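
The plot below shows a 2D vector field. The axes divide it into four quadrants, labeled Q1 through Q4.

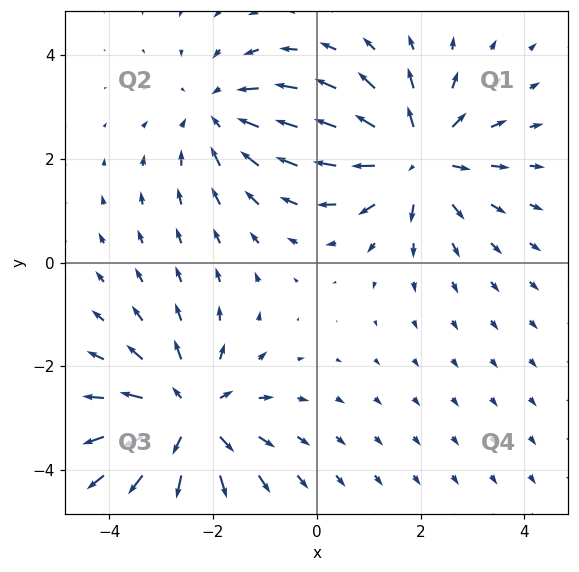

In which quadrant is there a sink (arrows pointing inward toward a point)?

Q2

The sink sits at approximately (-1.9, 2.9), which lies in quadrant Q2. The divergence there is about -3, negative as expected for a sink.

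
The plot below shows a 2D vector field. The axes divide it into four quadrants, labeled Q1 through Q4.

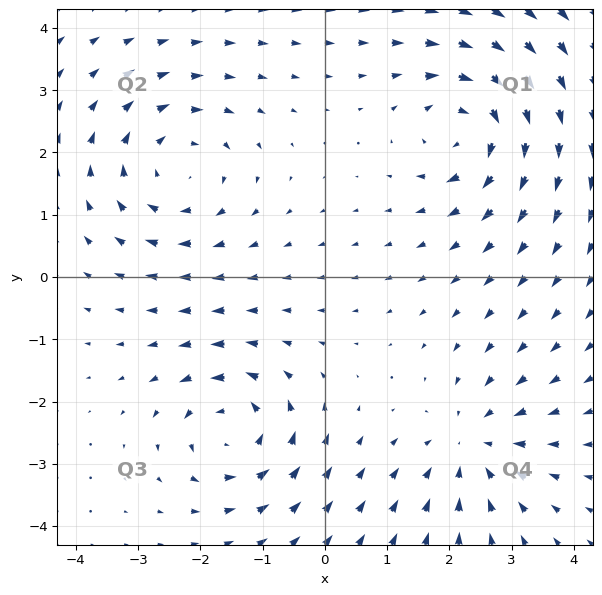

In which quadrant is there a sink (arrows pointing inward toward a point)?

Q4

The sink sits at approximately (2.4, -2.7), which lies in quadrant Q4. The divergence there is about -4, negative as expected for a sink.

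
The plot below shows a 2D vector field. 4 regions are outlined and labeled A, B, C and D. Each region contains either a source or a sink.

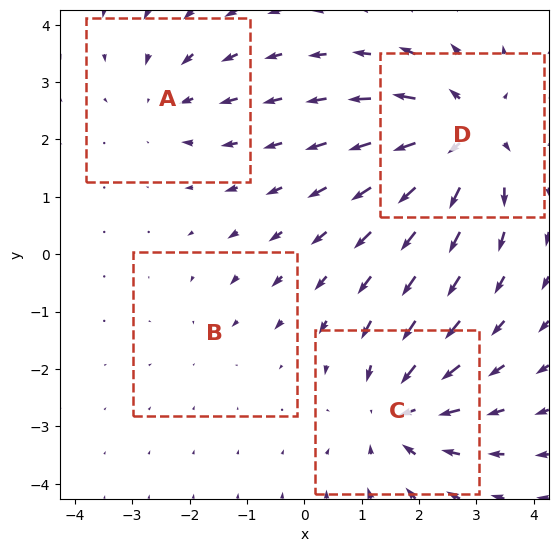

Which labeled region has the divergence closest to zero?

Divergence at each region's feature centre — A: about -3, B: about -2, C: about -5, D: about +6. Region B is closest to zero.

B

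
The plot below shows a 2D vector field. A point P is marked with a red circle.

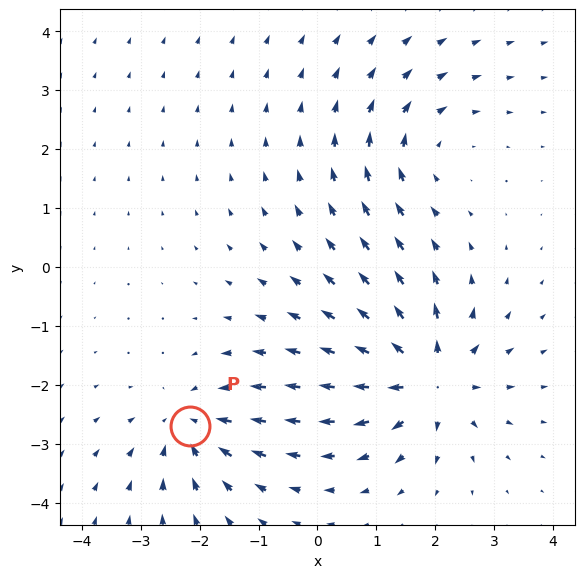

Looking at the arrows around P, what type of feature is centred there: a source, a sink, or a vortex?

At P (-2.2, -2.7) the arrows converge inward. Divergence about -4, curl ≈0 — negative divergence with near-zero curl is a sink.

sink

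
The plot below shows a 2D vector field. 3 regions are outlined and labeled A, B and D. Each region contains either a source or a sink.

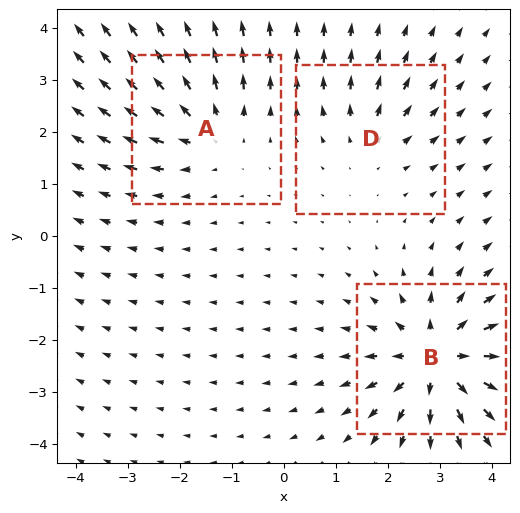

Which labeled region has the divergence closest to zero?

Divergence at each region's feature centre — A: about +3, B: about +5, D: about +2. Region D is closest to zero.

D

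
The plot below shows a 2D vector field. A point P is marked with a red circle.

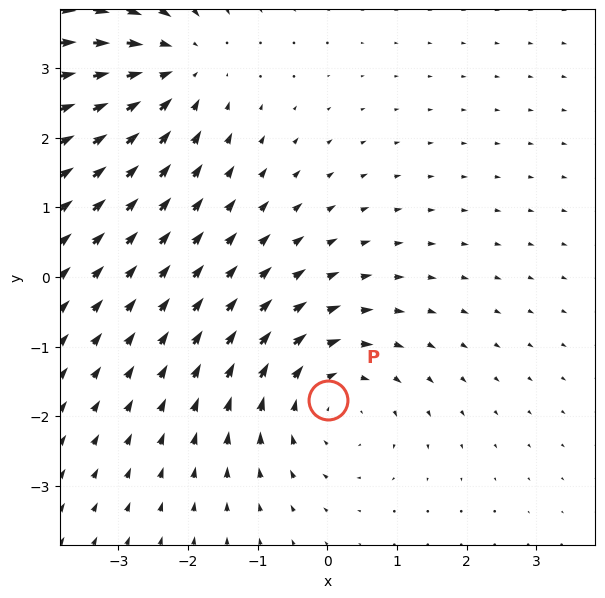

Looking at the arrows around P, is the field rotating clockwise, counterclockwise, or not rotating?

Near P at (0.0, -1.8) the arrows circulate clockwise. The curl (z-component) there is about -3; negative curl means clockwise rotation.

clockwise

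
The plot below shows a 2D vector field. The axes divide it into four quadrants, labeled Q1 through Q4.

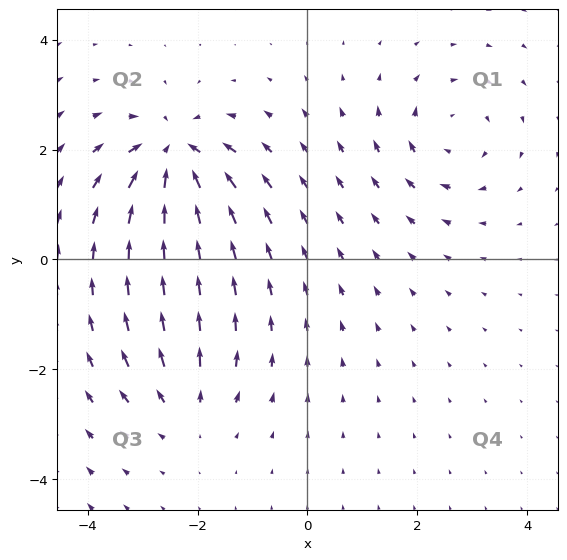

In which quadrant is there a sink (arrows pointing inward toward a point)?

Q2

The sink sits at approximately (-2.4, 1.9), which lies in quadrant Q2. The divergence there is about -6, negative as expected for a sink.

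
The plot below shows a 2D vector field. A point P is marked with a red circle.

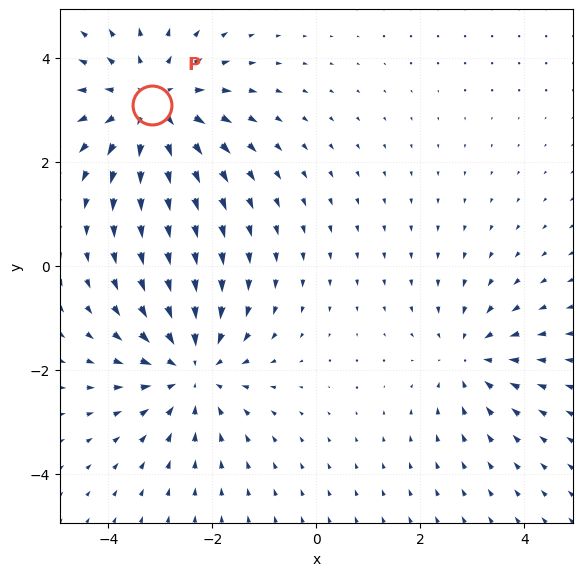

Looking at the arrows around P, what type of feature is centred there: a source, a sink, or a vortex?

At P (-3.2, 3.1) the arrows spread outward. Divergence about +4, curl ≈0 — positive divergence with near-zero curl is a source.

source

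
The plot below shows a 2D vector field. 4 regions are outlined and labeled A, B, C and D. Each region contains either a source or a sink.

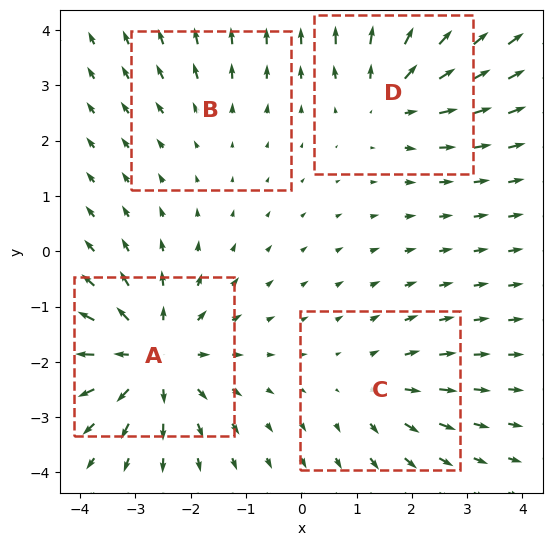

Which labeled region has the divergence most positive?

A

Divergence at each region's feature centre — A: about +6, B: about +2, C: about +3, D: about +4. Region A is most positive.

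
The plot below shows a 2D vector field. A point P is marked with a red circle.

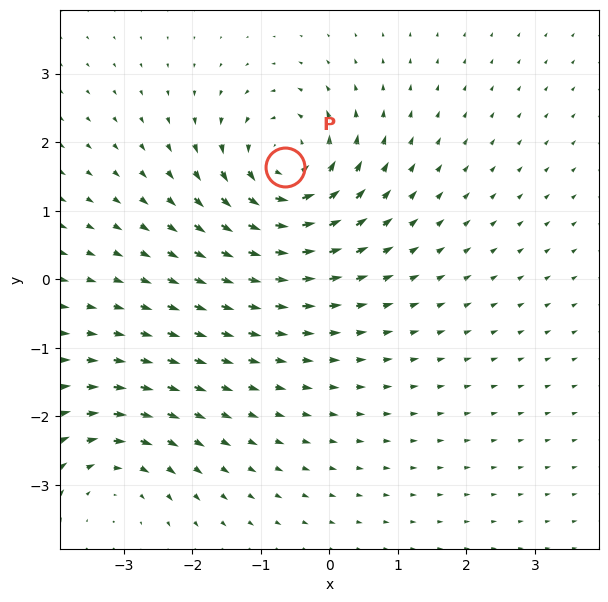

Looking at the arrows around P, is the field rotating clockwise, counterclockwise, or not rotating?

Near P at (-0.7, 1.6) the arrows circulate counterclockwise. The curl (z-component) there is about +5; positive curl means counterclockwise rotation.

counterclockwise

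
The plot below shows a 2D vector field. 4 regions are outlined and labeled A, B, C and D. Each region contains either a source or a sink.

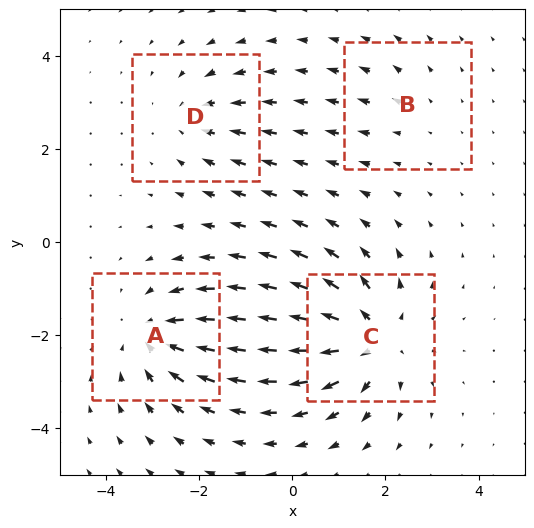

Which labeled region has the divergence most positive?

C

Divergence at each region's feature centre — A: about -5, B: about +2, C: about +6, D: about -3. Region C is most positive.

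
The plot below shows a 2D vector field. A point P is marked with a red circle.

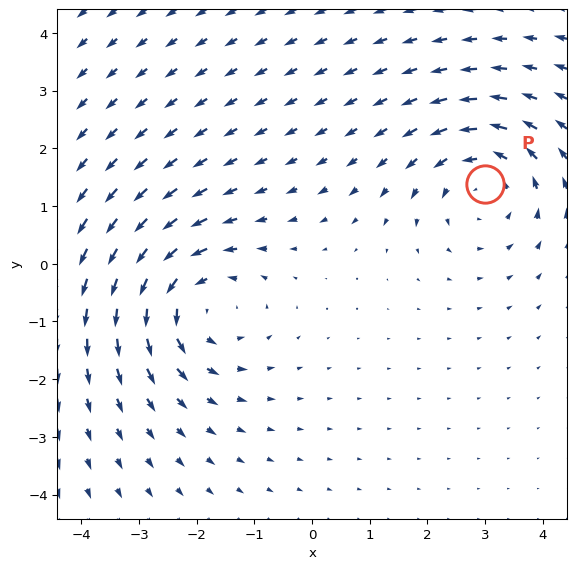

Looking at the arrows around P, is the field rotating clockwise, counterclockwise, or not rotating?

counterclockwise

Near P at (3.0, 1.4) the arrows circulate counterclockwise. The curl (z-component) there is about +2; positive curl means counterclockwise rotation.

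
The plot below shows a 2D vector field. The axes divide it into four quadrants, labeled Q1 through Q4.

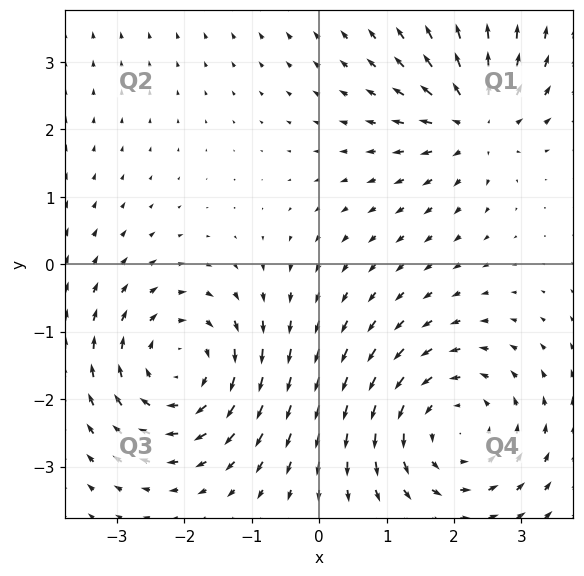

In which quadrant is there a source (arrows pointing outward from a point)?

The source sits at approximately (2.3, 2.1), which lies in quadrant Q1. The divergence there is about +4, positive as expected for a source.

Q1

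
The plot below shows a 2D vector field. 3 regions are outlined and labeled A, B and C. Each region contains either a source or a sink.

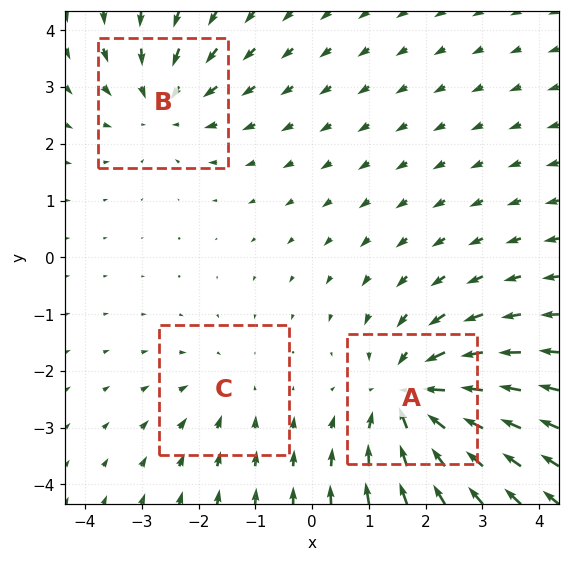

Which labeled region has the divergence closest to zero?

C

Divergence at each region's feature centre — A: about -4, B: about -3, C: about -2. Region C is closest to zero.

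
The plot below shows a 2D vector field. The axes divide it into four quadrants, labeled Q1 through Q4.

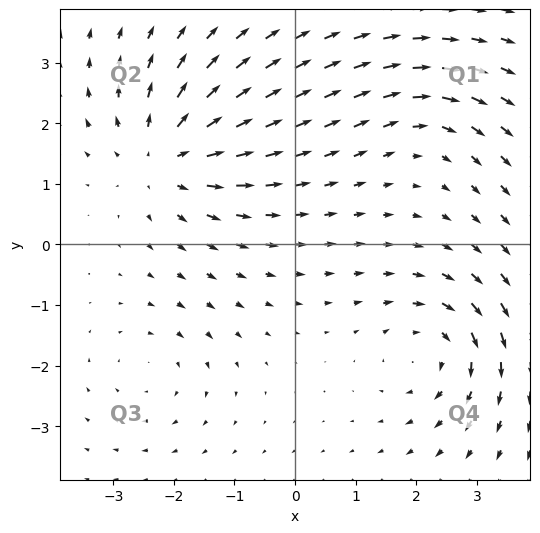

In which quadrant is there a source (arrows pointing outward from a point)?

Q2

The source sits at approximately (-2.1, 1.4), which lies in quadrant Q2. The divergence there is about +5, positive as expected for a source.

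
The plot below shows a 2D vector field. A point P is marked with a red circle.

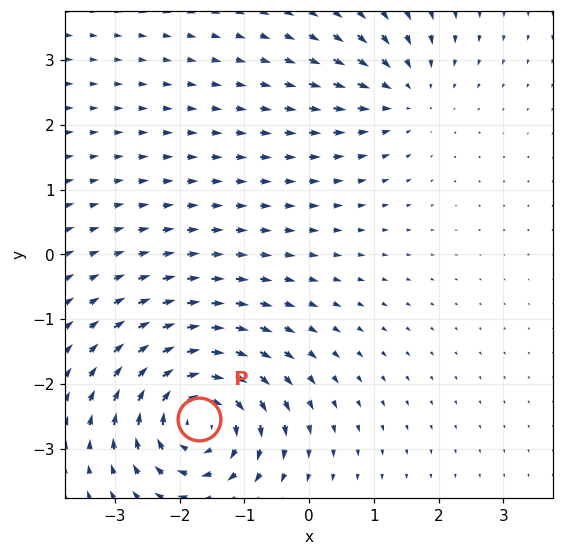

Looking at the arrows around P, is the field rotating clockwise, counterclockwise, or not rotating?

Near P at (-1.7, -2.5) the arrows circulate clockwise. The curl (z-component) there is about -7; negative curl means clockwise rotation.

clockwise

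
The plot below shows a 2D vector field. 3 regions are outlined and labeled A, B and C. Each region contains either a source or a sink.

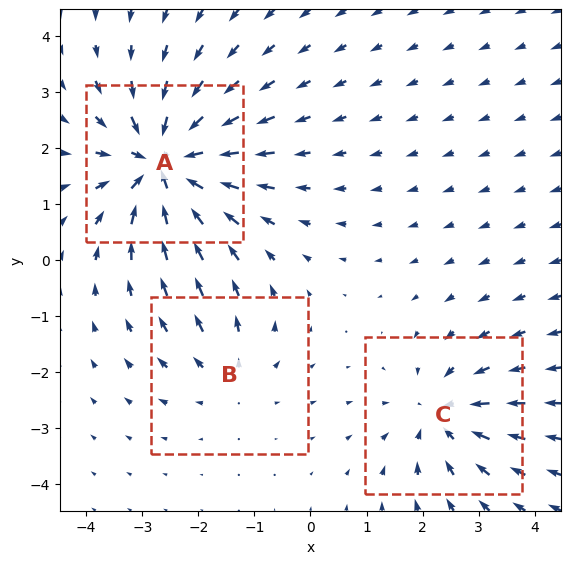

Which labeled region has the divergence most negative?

A

Divergence at each region's feature centre — A: about -6, B: about +2, C: about -3. Region A is most negative.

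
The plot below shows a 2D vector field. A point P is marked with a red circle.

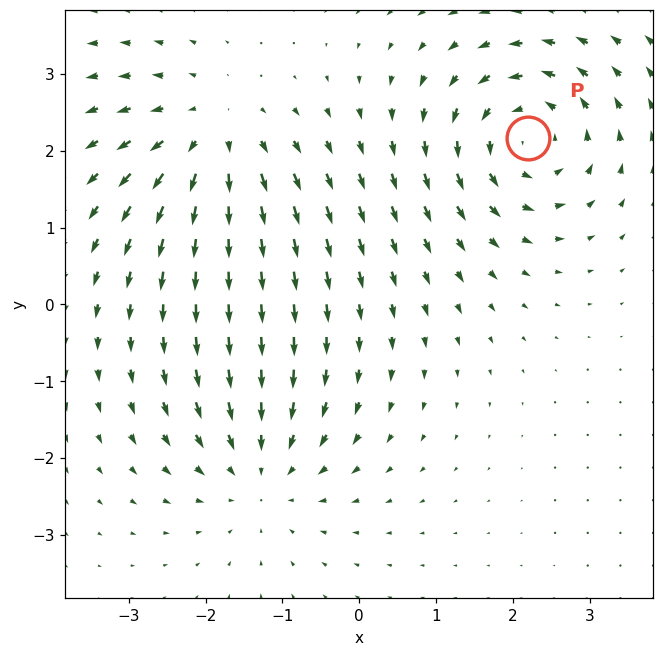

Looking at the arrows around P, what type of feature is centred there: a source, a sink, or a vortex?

At P (2.2, 2.2) the arrows circulate counterclockwise. Divergence ≈0, curl about +6 — near-zero divergence with nonzero curl is a vortex.

vortex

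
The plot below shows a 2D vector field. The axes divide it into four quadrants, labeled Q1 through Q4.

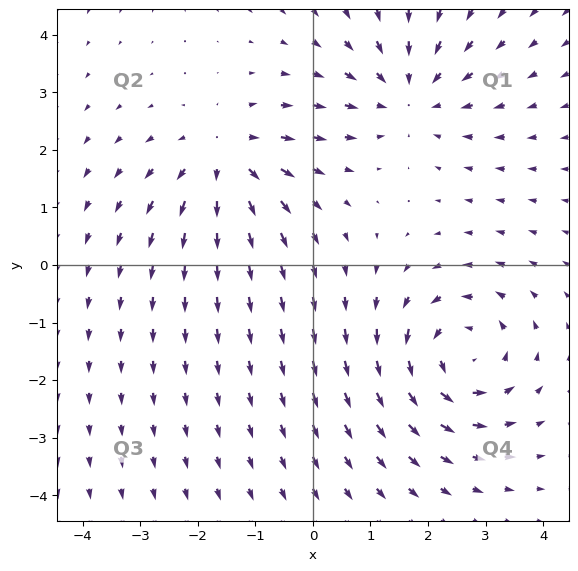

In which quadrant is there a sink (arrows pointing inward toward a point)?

Q1

The sink sits at approximately (1.7, 2.9), which lies in quadrant Q1. The divergence there is about -3, negative as expected for a sink.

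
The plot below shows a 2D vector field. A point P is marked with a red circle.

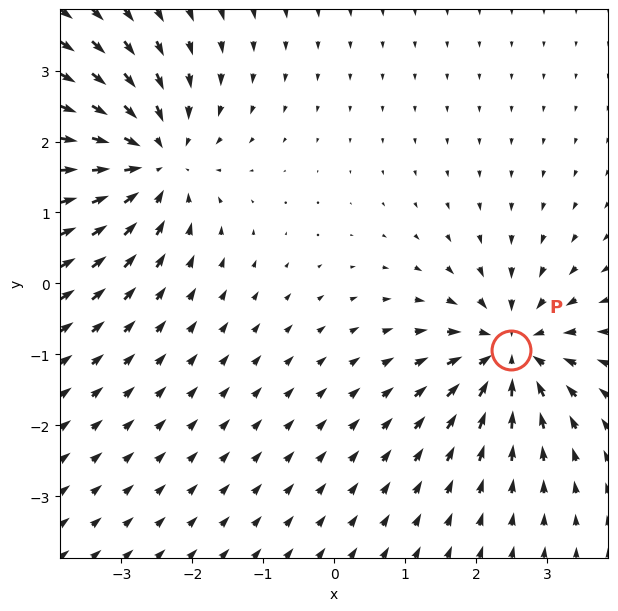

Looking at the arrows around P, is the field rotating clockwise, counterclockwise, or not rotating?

not rotating

Near P at (2.5, -0.9) the arrows show no circulation. The curl there is ≈0.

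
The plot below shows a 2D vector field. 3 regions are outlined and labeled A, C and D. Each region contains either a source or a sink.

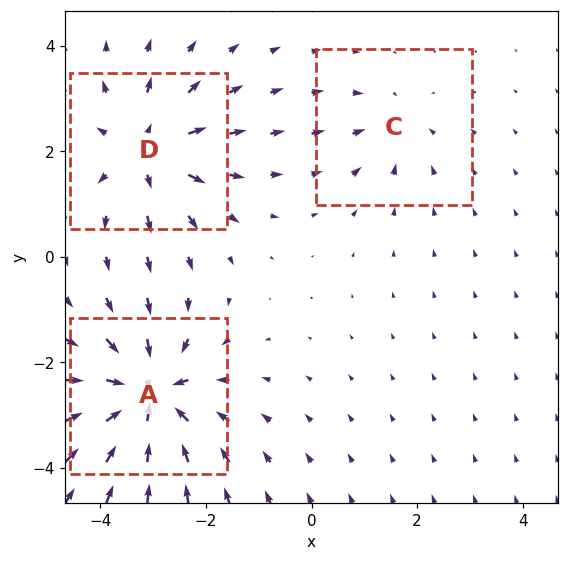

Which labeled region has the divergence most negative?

Divergence at each region's feature centre — A: about -6, C: about -2, D: about +4. Region A is most negative.

A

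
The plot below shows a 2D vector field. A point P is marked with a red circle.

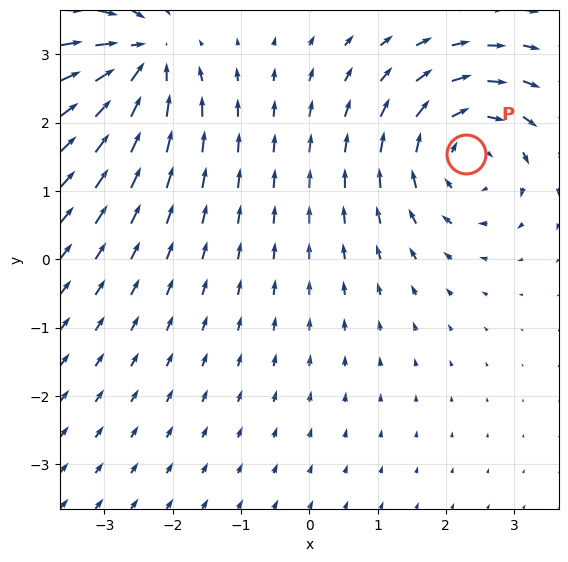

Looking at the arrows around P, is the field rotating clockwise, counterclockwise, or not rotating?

Near P at (2.3, 1.5) the arrows circulate clockwise. The curl (z-component) there is about -4; negative curl means clockwise rotation.

clockwise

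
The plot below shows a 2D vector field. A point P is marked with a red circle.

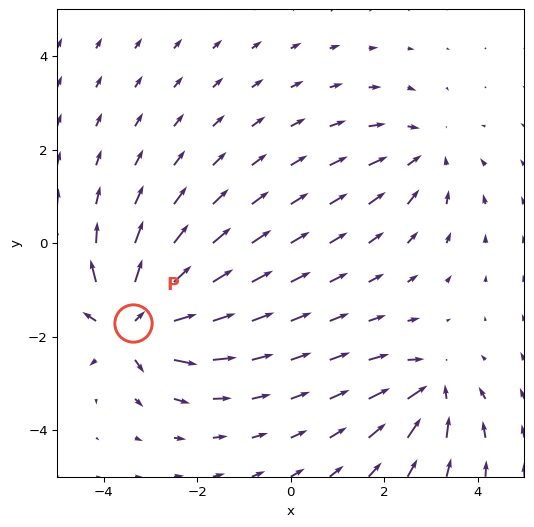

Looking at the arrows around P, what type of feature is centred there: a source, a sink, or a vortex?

At P (-3.4, -1.7) the arrows spread outward. Divergence about +6, curl ≈0 — positive divergence with near-zero curl is a source.

source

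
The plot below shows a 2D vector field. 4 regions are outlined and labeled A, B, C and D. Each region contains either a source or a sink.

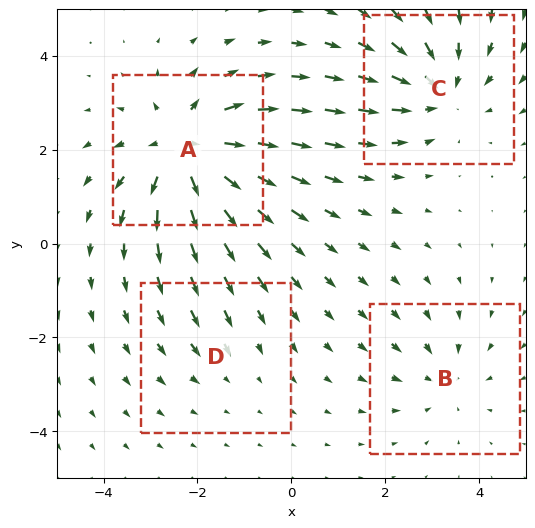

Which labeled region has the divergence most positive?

A

Divergence at each region's feature centre — A: about +6, B: about -3, C: about -4, D: about -2. Region A is most positive.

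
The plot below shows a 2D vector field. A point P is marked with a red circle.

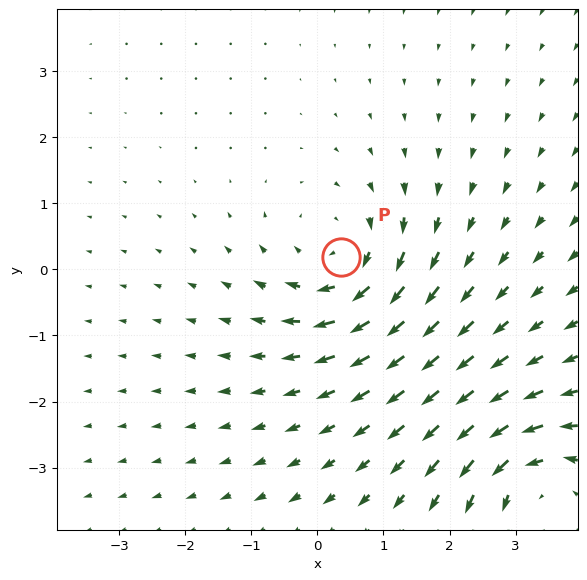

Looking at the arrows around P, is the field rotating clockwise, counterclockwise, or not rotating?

clockwise

Near P at (0.4, 0.2) the arrows circulate clockwise. The curl (z-component) there is about -5; negative curl means clockwise rotation.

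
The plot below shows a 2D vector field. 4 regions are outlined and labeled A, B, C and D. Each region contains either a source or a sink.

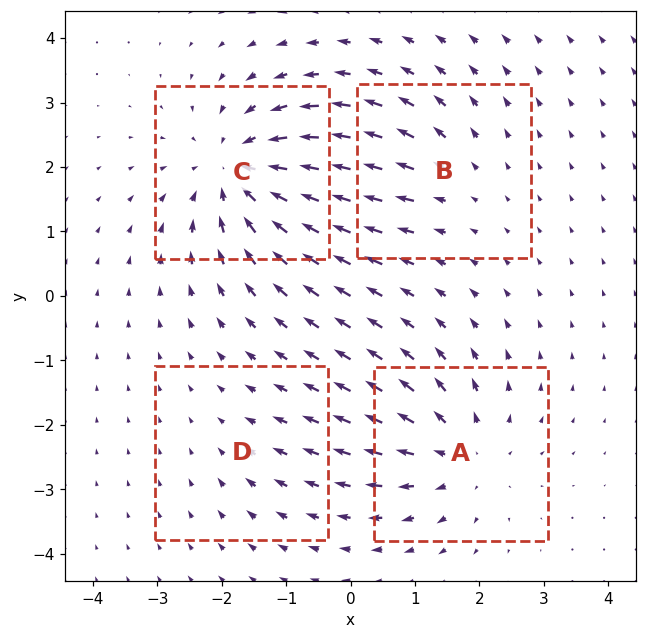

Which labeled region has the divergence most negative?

C

Divergence at each region's feature centre — A: about +5, B: about +3, C: about -6, D: about -2. Region C is most negative.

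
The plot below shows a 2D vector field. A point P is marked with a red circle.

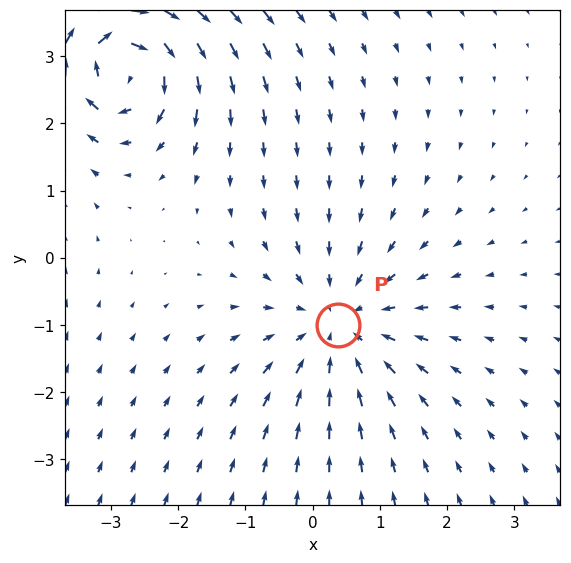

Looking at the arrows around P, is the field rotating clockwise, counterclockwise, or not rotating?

Near P at (0.4, -1.0) the arrows show no circulation. The curl there is ≈0.

not rotating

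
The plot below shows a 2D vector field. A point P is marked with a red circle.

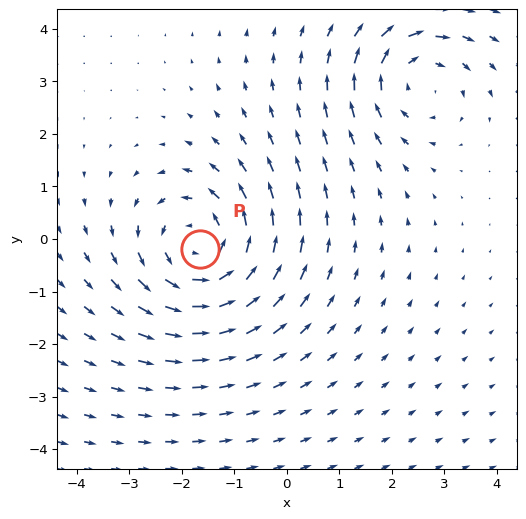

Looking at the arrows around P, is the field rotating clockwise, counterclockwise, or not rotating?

Near P at (-1.7, -0.2) the arrows circulate counterclockwise. The curl (z-component) there is about +4; positive curl means counterclockwise rotation.

counterclockwise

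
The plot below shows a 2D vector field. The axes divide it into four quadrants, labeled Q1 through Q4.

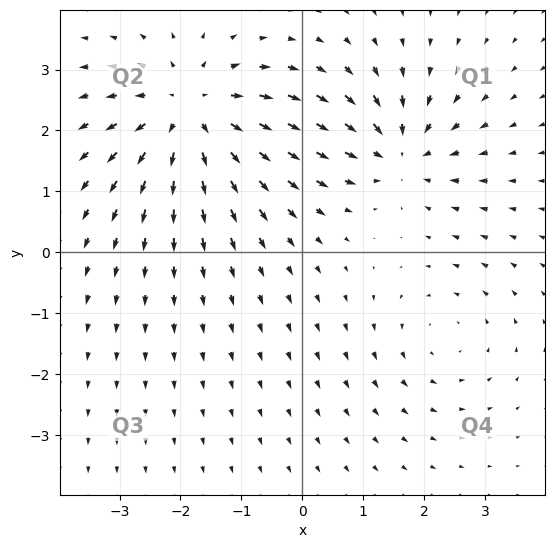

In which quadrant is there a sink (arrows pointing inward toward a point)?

The sink sits at approximately (1.6, 1.6), which lies in quadrant Q1. The divergence there is about -4, negative as expected for a sink.

Q1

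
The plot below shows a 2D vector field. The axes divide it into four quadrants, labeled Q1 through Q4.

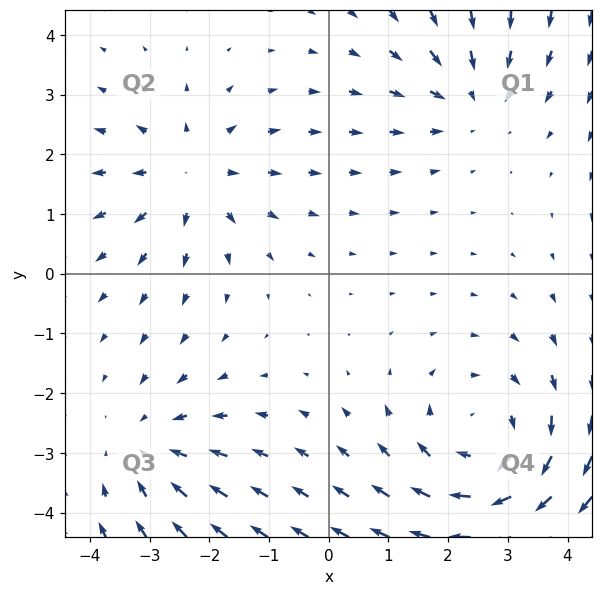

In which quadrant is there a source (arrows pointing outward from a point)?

The source sits at approximately (-2.3, 1.6), which lies in quadrant Q2. The divergence there is about +3, positive as expected for a source.

Q2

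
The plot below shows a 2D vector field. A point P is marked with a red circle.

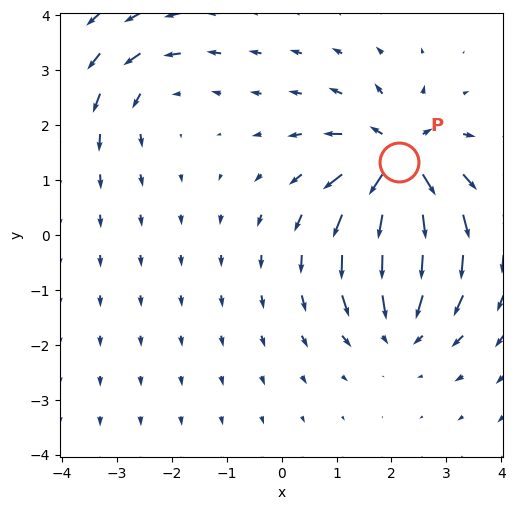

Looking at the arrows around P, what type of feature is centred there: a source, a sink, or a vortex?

source

At P (2.1, 1.3) the arrows spread outward. Divergence about +6, curl ≈0 — positive divergence with near-zero curl is a source.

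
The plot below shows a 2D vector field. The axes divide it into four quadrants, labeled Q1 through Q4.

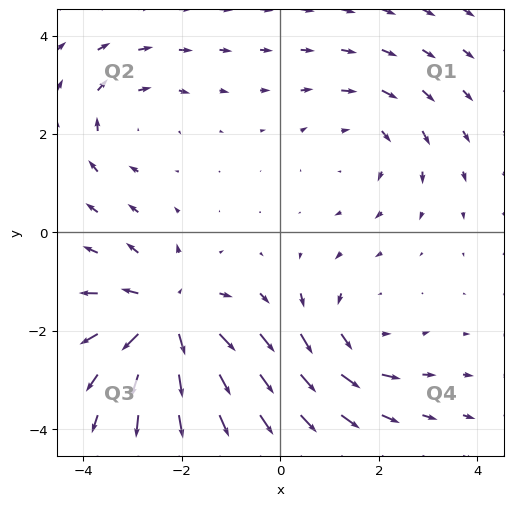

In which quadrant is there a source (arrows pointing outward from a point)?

Q3

The source sits at approximately (-2.3, -1.7), which lies in quadrant Q3. The divergence there is about +4, positive as expected for a source.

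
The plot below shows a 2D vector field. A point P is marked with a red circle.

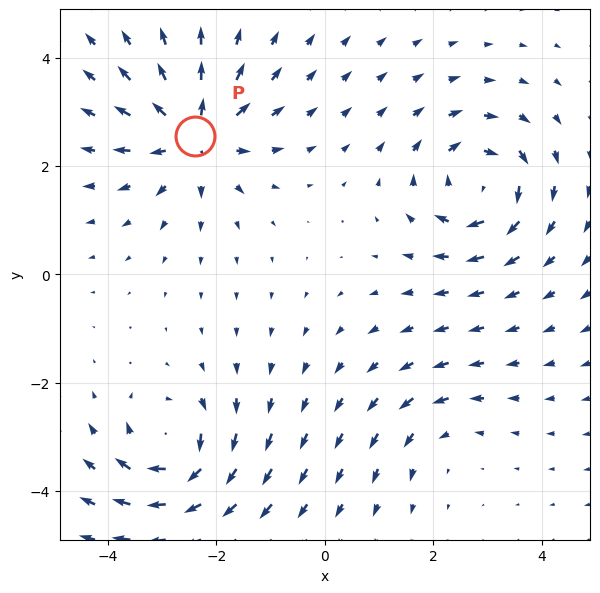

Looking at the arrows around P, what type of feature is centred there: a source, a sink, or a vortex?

source

At P (-2.4, 2.6) the arrows spread outward. Divergence about +6, curl ≈0 — positive divergence with near-zero curl is a source.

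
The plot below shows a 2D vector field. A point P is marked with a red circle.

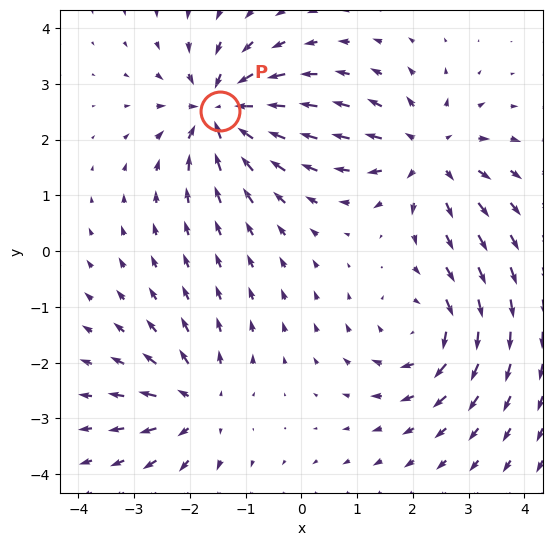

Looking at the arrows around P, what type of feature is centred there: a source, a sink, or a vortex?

sink

At P (-1.4, 2.5) the arrows converge inward. Divergence about -6, curl ≈0 — negative divergence with near-zero curl is a sink.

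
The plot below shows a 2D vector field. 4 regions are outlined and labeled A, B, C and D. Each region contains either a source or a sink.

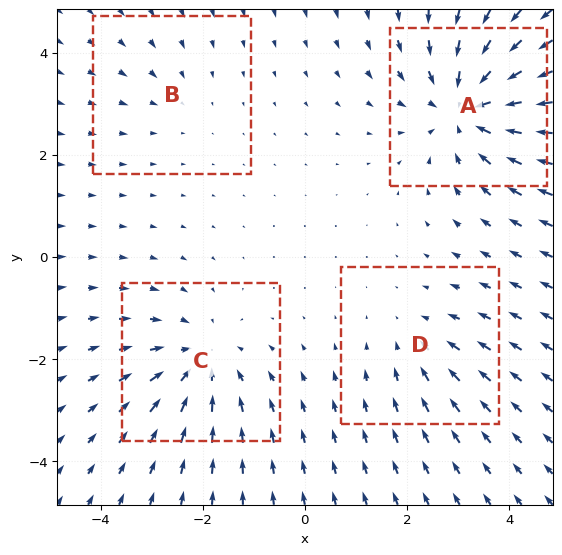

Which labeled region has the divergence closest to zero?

Divergence at each region's feature centre — A: about -6, B: about -2, C: about -4, D: about -3. Region B is closest to zero.

B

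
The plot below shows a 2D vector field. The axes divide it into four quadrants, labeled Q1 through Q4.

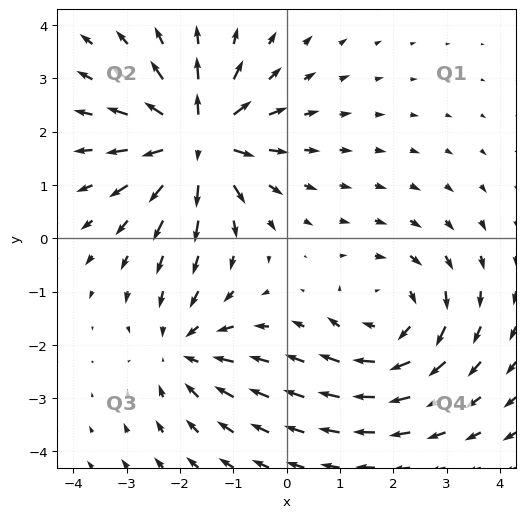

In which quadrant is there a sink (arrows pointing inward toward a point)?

The sink sits at approximately (-1.9, -2.1), which lies in quadrant Q3. The divergence there is about -3, negative as expected for a sink.

Q3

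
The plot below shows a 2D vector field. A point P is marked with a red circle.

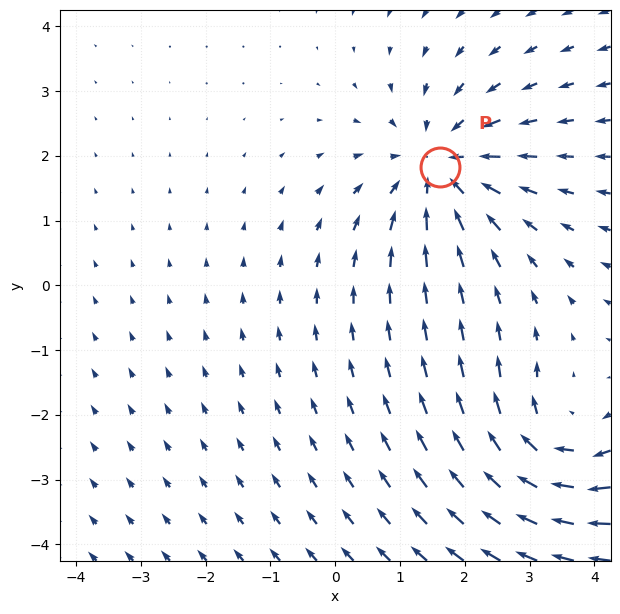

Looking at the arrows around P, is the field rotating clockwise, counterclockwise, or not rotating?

not rotating

Near P at (1.6, 1.8) the arrows show no circulation. The curl there is ≈0.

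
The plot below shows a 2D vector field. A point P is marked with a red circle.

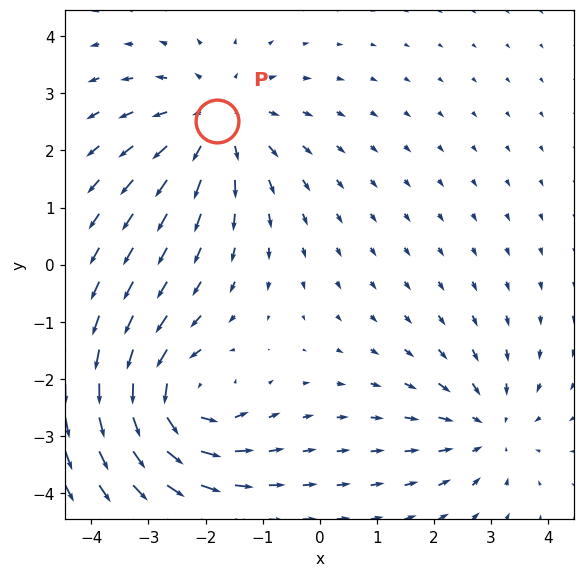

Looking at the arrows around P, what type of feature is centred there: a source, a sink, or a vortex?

At P (-1.8, 2.5) the arrows spread outward. Divergence about +3, curl ≈0 — positive divergence with near-zero curl is a source.

source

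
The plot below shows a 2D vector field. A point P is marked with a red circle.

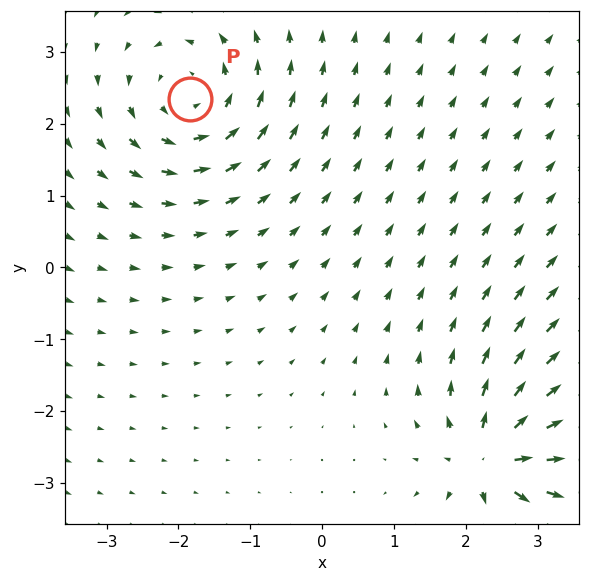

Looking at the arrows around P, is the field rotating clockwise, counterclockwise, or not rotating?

counterclockwise

Near P at (-1.8, 2.3) the arrows circulate counterclockwise. The curl (z-component) there is about +4; positive curl means counterclockwise rotation.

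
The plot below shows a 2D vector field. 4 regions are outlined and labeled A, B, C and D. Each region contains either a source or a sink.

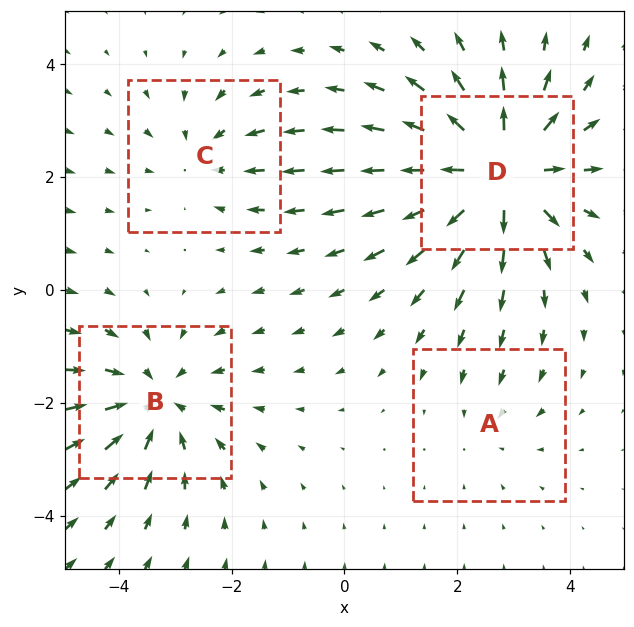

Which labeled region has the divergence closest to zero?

Divergence at each region's feature centre — A: about -2, B: about -4, C: about -3, D: about +7. Region A is closest to zero.

A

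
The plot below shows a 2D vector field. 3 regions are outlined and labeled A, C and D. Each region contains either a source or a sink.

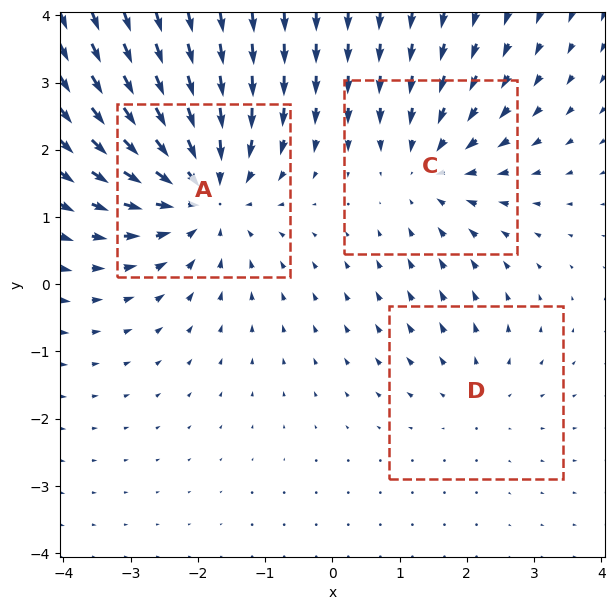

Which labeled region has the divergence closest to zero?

Divergence at each region's feature centre — A: about -4, C: about -3, D: about +2. Region D is closest to zero.

D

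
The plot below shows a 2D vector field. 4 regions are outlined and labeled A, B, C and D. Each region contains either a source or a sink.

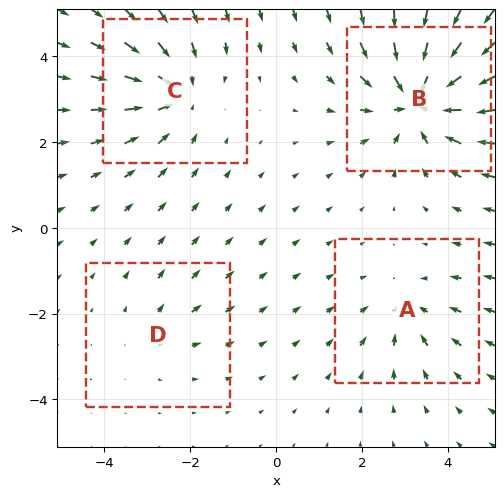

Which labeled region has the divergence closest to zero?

D

Divergence at each region's feature centre — A: about -3, B: about -7, C: about -4, D: about +2. Region D is closest to zero.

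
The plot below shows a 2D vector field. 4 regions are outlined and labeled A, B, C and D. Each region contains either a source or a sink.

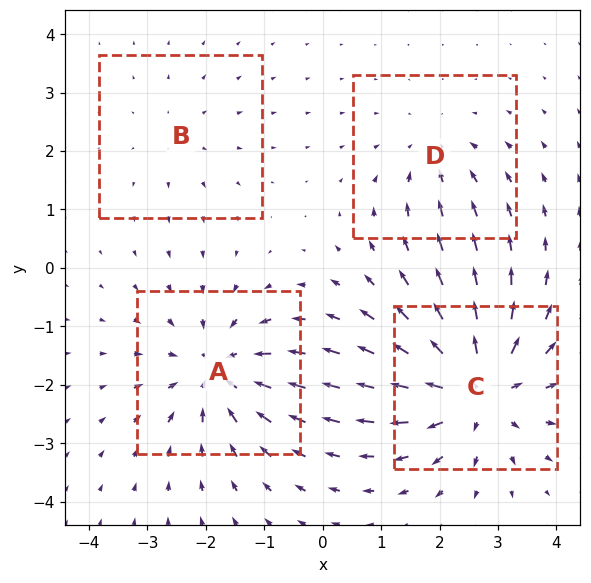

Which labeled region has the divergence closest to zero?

Divergence at each region's feature centre — A: about -5, B: about +2, C: about +6, D: about -3. Region B is closest to zero.

B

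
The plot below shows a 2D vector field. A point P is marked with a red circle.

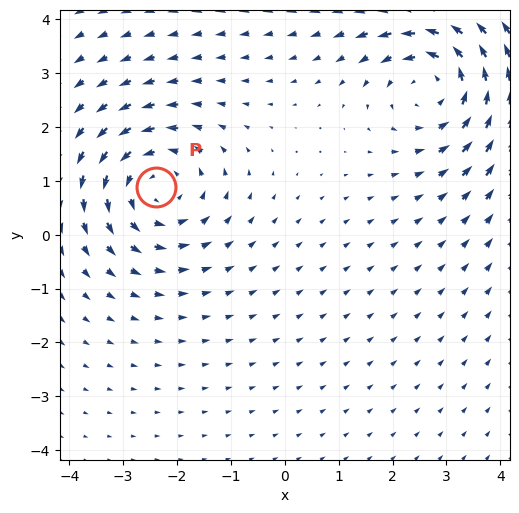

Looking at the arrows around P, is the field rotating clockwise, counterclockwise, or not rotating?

Near P at (-2.4, 0.9) the arrows circulate counterclockwise. The curl (z-component) there is about +3; positive curl means counterclockwise rotation.

counterclockwise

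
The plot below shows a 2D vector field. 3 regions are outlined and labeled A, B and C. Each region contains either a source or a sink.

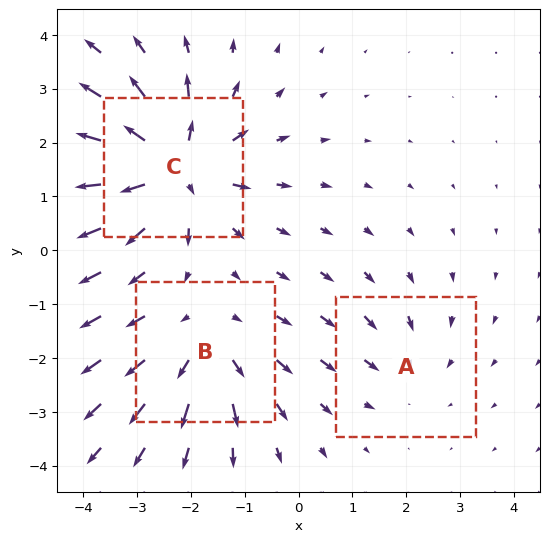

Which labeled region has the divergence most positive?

Divergence at each region's feature centre — A: about -2, B: about +3, C: about +6. Region C is most positive.

C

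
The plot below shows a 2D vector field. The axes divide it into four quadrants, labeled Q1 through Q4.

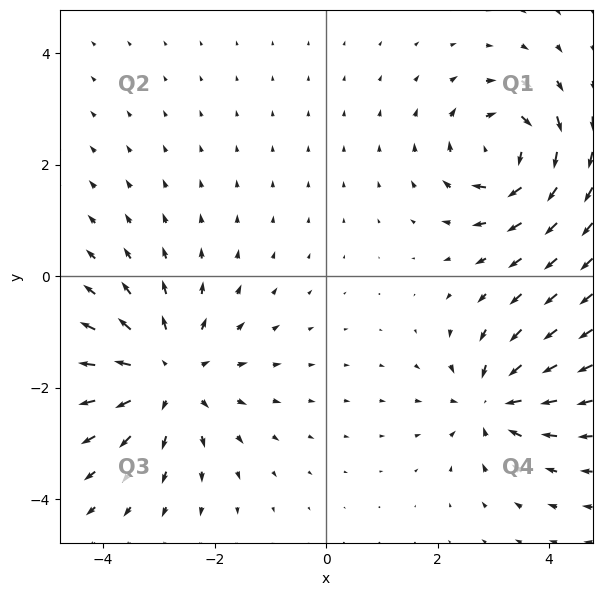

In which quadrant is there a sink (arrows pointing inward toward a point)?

Q4

The sink sits at approximately (3.0, -2.3), which lies in quadrant Q4. The divergence there is about -4, negative as expected for a sink.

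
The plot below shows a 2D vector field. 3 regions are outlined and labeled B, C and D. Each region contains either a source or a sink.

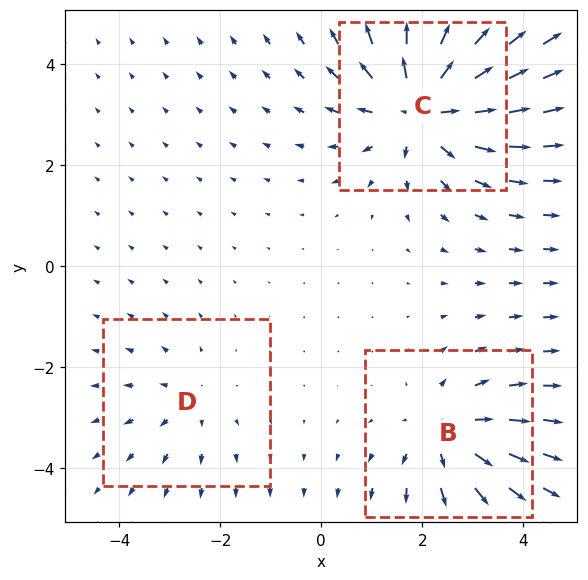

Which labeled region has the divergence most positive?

C

Divergence at each region's feature centre — B: about +3, C: about +5, D: about +2. Region C is most positive.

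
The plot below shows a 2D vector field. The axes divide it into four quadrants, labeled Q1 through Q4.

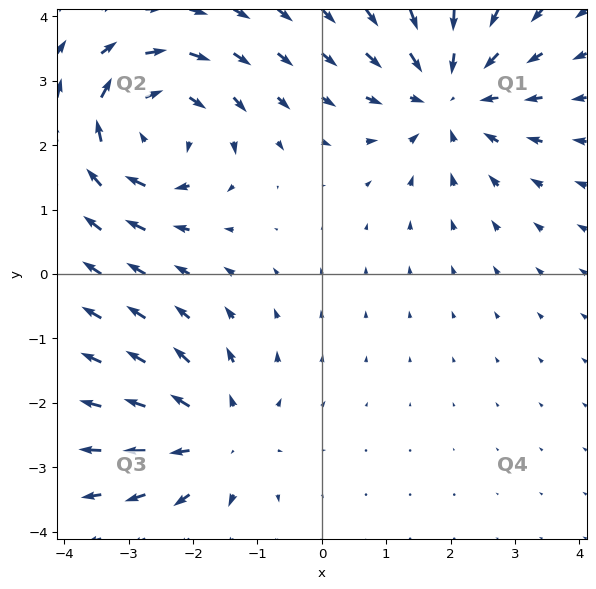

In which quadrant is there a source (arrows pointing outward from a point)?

The source sits at approximately (-1.6, -2.5), which lies in quadrant Q3. The divergence there is about +3, positive as expected for a source.

Q3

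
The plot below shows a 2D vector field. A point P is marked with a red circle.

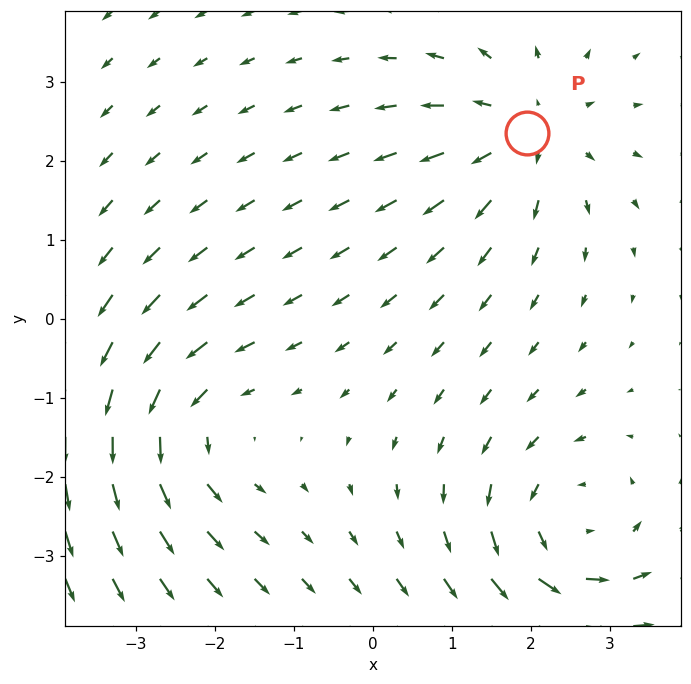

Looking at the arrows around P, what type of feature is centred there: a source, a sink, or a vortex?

At P (1.9, 2.4) the arrows spread outward. Divergence about +5, curl ≈0 — positive divergence with near-zero curl is a source.

source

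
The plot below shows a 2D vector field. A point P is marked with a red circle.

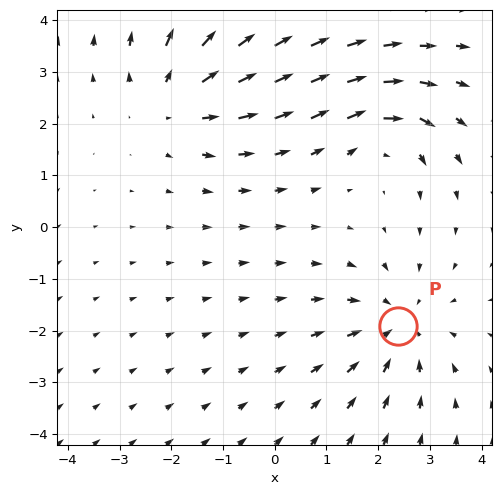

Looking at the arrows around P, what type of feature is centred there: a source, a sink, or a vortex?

At P (2.4, -1.9) the arrows converge inward. Divergence about -3, curl ≈0 — negative divergence with near-zero curl is a sink.

sink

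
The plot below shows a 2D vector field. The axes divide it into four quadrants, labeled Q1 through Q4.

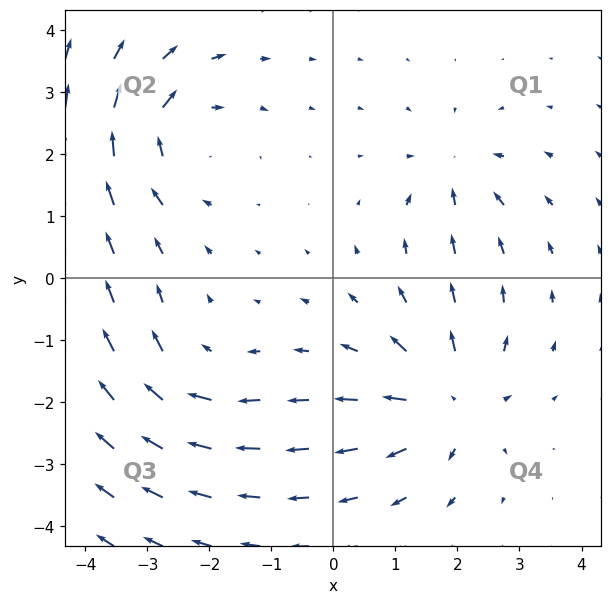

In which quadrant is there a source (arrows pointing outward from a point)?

Q4

The source sits at approximately (1.9, -2.0), which lies in quadrant Q4. The divergence there is about +5, positive as expected for a source.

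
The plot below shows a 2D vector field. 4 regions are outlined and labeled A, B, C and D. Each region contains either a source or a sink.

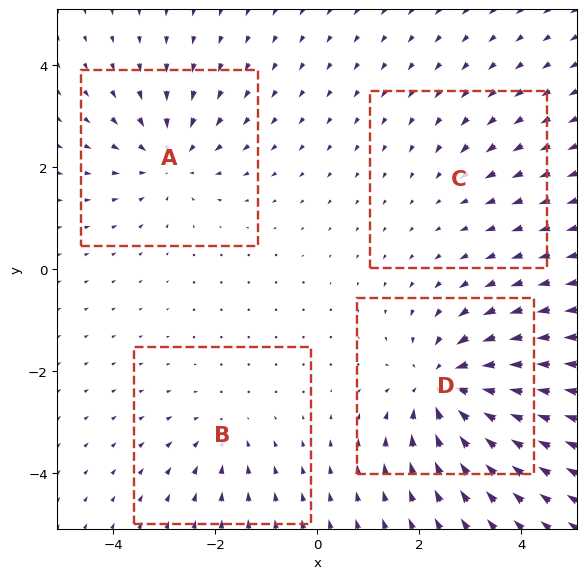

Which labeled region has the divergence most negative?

D

Divergence at each region's feature centre — A: about -5, B: about -3, C: about -2, D: about -7. Region D is most negative.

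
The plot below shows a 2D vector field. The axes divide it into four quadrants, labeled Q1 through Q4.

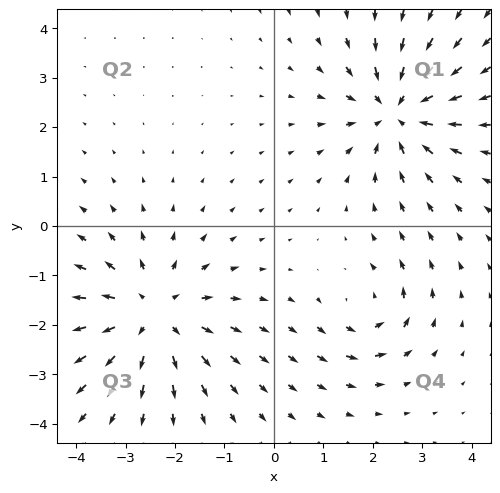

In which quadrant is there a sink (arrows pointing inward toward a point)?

The sink sits at approximately (2.5, 2.3), which lies in quadrant Q1. The divergence there is about -5, negative as expected for a sink.

Q1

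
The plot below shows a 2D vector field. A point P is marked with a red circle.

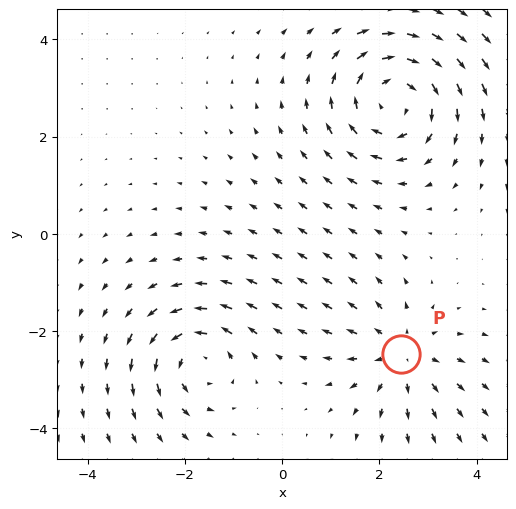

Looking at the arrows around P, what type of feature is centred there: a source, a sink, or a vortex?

At P (2.5, -2.5) the arrows spread outward. Divergence about +3, curl ≈0 — positive divergence with near-zero curl is a source.

source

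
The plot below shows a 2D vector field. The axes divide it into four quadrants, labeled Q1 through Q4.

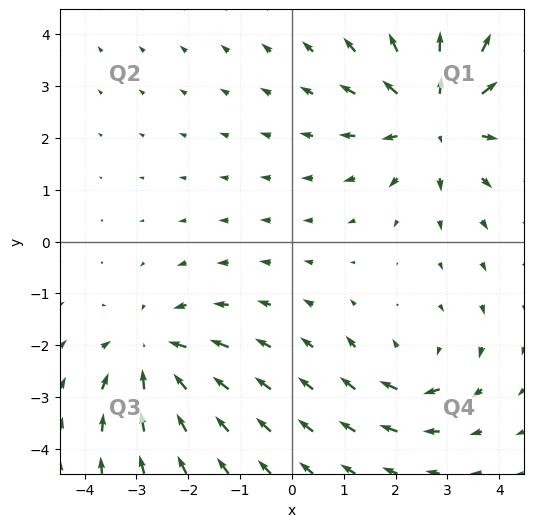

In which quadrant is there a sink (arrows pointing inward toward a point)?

Q3

The sink sits at approximately (-2.7, -2.2), which lies in quadrant Q3. The divergence there is about -3, negative as expected for a sink.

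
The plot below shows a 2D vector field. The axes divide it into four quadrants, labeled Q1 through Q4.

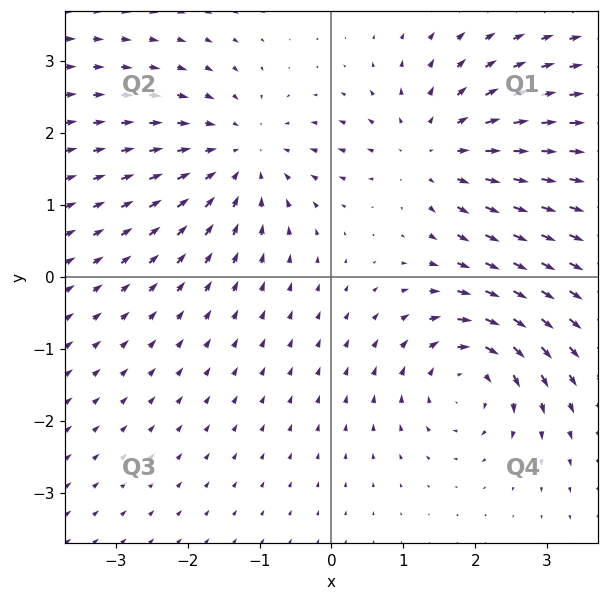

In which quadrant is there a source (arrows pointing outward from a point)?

Q1

The source sits at approximately (1.4, 1.7), which lies in quadrant Q1. The divergence there is about +3, positive as expected for a source.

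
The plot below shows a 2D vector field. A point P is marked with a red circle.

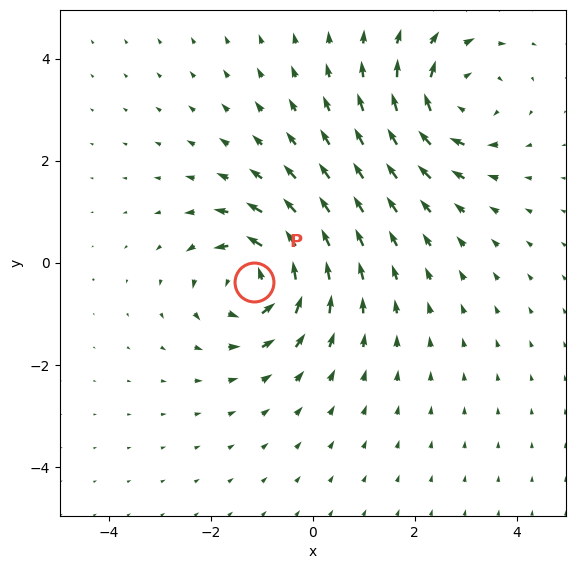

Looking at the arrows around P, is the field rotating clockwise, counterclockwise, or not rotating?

Near P at (-1.2, -0.4) the arrows circulate counterclockwise. The curl (z-component) there is about +6; positive curl means counterclockwise rotation.

counterclockwise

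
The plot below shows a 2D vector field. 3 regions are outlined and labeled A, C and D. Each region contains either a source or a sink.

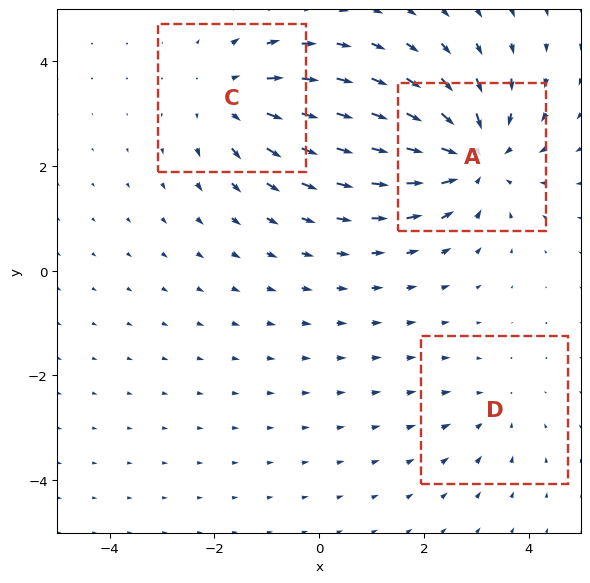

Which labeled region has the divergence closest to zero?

Divergence at each region's feature centre — A: about -4, C: about +3, D: about -2. Region D is closest to zero.

D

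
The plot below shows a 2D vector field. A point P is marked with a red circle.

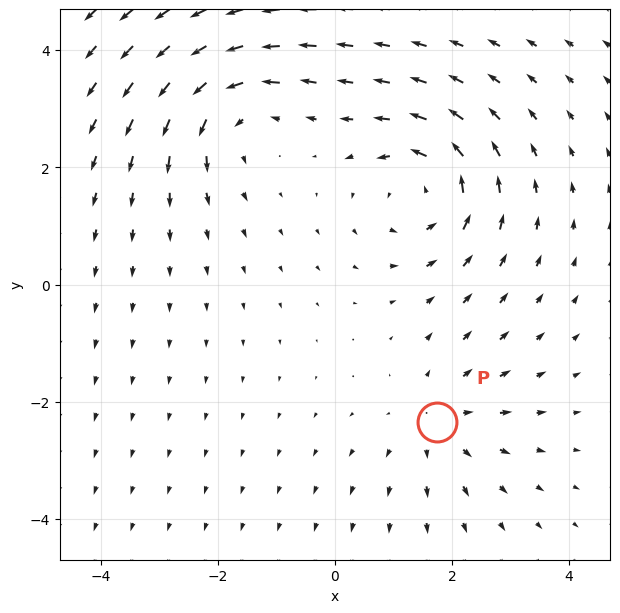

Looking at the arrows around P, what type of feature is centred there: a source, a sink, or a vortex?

At P (1.8, -2.3) the arrows spread outward. Divergence about +3, curl ≈0 — positive divergence with near-zero curl is a source.

source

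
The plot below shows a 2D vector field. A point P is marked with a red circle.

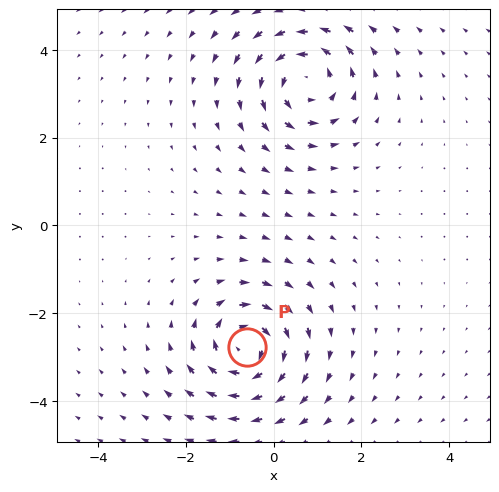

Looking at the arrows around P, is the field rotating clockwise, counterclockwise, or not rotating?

Near P at (-0.6, -2.8) the arrows circulate clockwise. The curl (z-component) there is about -5; negative curl means clockwise rotation.

clockwise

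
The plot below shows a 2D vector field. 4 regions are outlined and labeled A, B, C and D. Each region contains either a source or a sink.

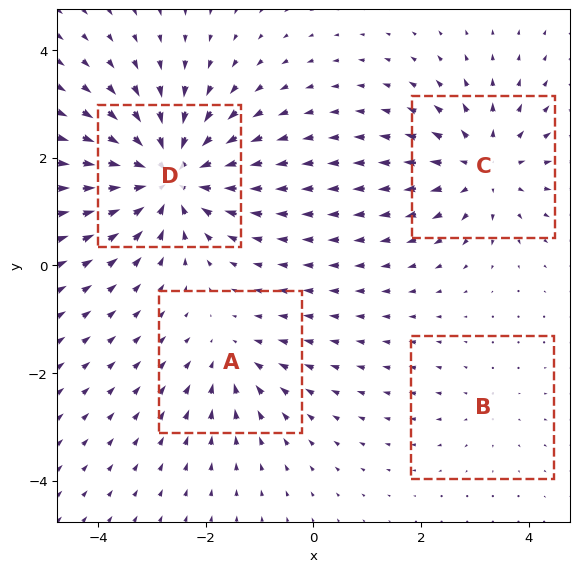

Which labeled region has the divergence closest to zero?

Divergence at each region's feature centre — A: about -3, B: about +2, C: about +5, D: about -7. Region B is closest to zero.

B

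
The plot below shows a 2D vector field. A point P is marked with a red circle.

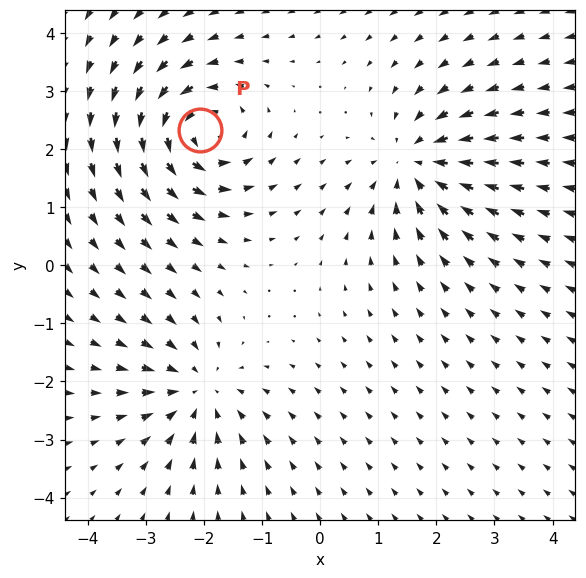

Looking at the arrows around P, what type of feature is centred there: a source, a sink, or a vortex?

vortex

At P (-2.1, 2.3) the arrows circulate counterclockwise. Divergence ≈0, curl about +5 — near-zero divergence with nonzero curl is a vortex.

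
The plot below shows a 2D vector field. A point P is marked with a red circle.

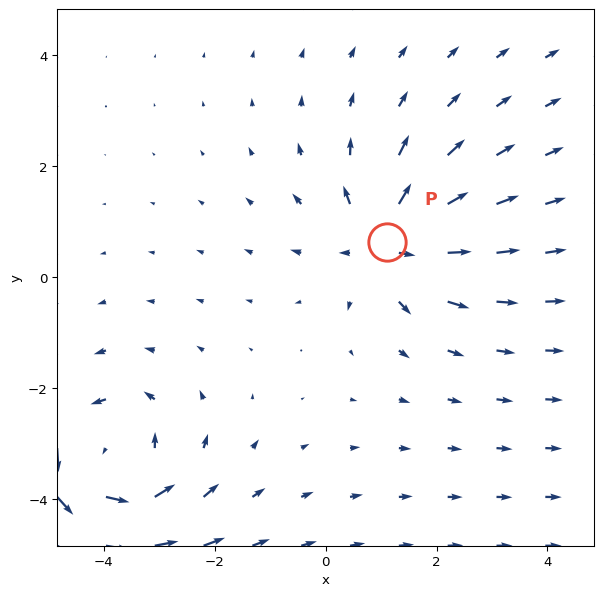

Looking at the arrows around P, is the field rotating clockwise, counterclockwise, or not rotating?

Near P at (1.1, 0.6) the arrows show no circulation. The curl there is ≈0.

not rotating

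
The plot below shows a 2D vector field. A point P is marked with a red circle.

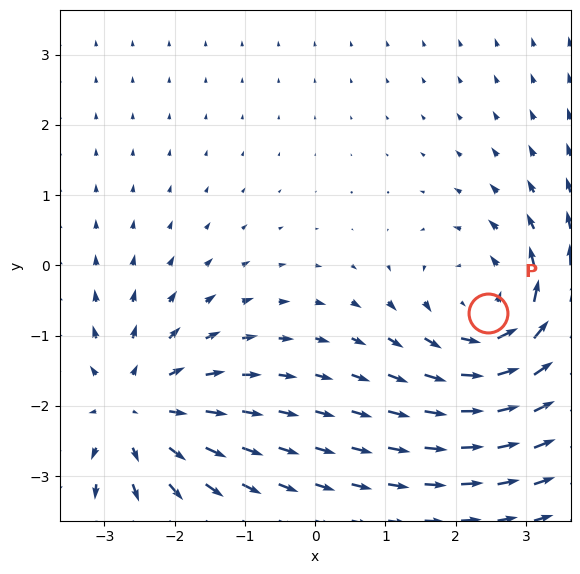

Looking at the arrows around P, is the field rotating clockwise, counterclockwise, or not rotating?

counterclockwise

Near P at (2.5, -0.7) the arrows circulate counterclockwise. The curl (z-component) there is about +4; positive curl means counterclockwise rotation.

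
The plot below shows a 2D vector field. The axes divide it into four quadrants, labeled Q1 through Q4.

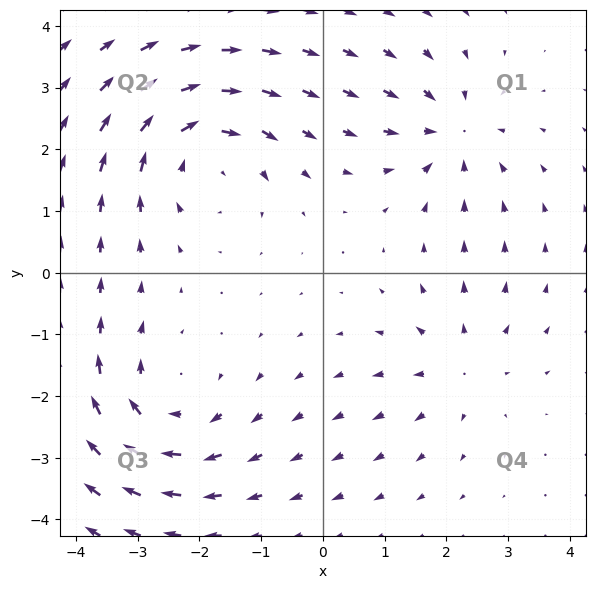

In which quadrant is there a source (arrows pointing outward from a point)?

The source sits at approximately (2.2, -1.5), which lies in quadrant Q4. The divergence there is about +3, positive as expected for a source.

Q4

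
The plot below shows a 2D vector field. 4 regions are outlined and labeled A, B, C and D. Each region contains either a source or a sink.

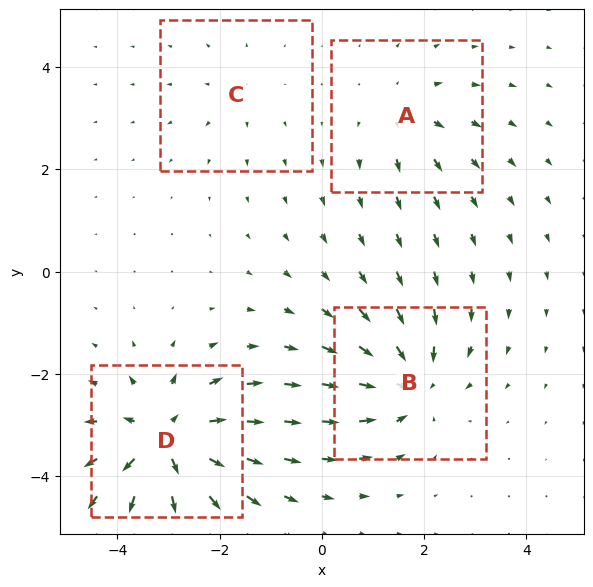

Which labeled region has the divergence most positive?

D

Divergence at each region's feature centre — A: about +4, B: about -6, C: about +2, D: about +8. Region D is most positive.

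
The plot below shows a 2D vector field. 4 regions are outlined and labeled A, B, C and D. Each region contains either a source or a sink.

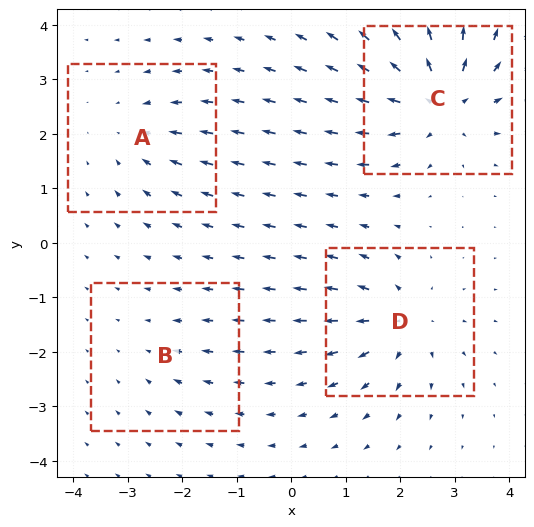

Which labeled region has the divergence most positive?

Divergence at each region's feature centre — A: about -4, B: about -2, C: about +8, D: about +6. Region C is most positive.

C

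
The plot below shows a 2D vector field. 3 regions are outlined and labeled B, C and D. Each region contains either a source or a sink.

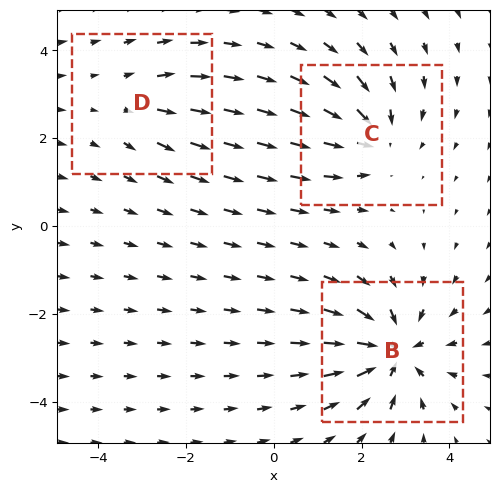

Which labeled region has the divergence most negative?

B

Divergence at each region's feature centre — B: about -5, C: about -3, D: about +2. Region B is most negative.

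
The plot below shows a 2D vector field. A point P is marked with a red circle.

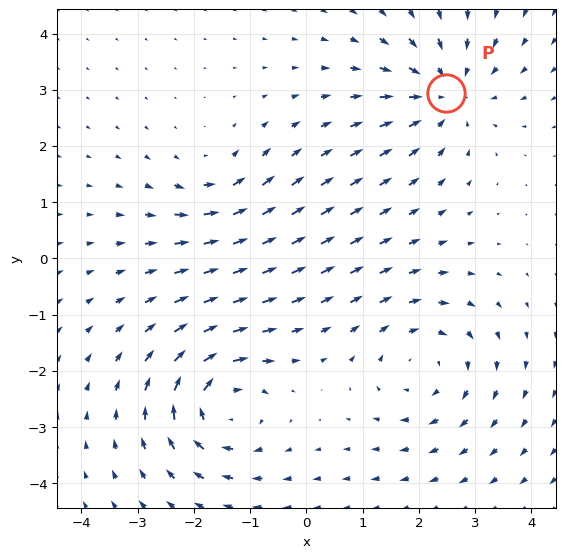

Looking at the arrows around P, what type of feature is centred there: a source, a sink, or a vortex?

sink

At P (2.5, 2.9) the arrows converge inward. Divergence about -4, curl ≈0 — negative divergence with near-zero curl is a sink.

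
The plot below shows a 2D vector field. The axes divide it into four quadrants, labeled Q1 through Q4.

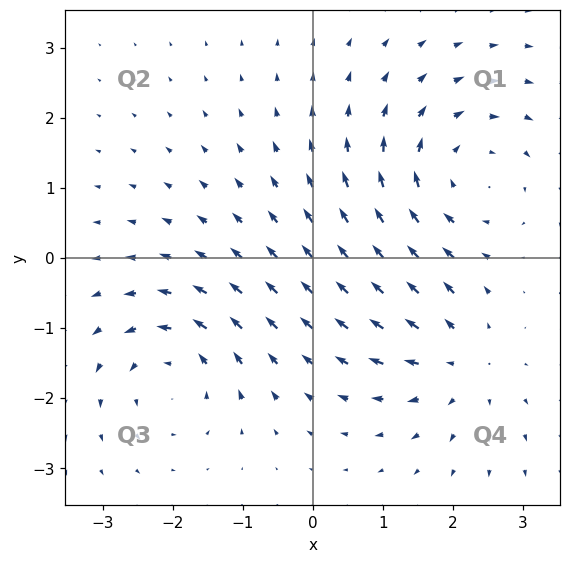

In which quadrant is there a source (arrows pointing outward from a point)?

The source sits at approximately (2.1, -1.5), which lies in quadrant Q4. The divergence there is about +4, positive as expected for a source.

Q4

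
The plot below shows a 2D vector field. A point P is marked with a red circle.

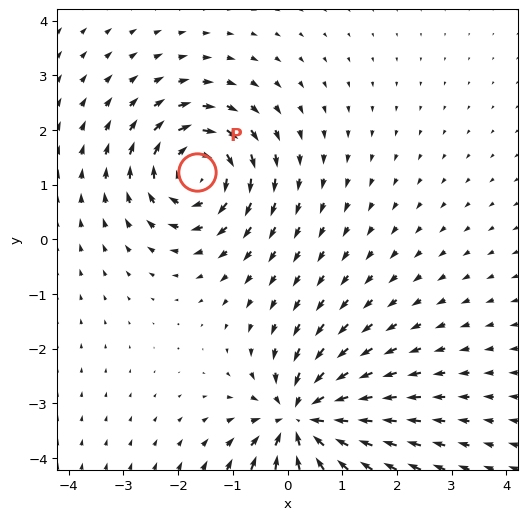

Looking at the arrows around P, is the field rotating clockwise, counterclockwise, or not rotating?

clockwise

Near P at (-1.7, 1.2) the arrows circulate clockwise. The curl (z-component) there is about -4; negative curl means clockwise rotation.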